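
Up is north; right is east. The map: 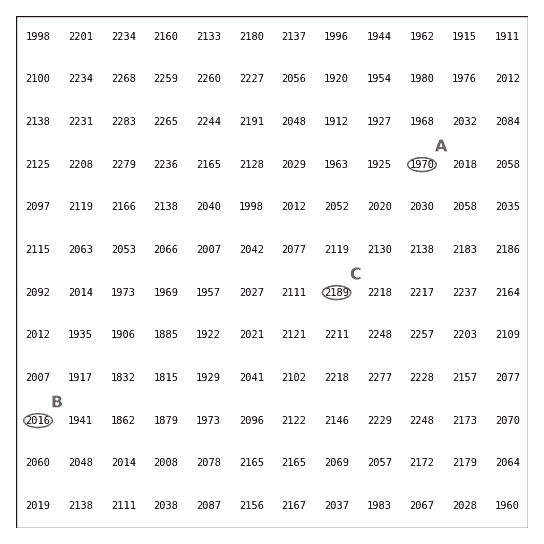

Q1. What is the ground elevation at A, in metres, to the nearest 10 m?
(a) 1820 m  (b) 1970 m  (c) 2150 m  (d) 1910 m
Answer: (b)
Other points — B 2020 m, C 2190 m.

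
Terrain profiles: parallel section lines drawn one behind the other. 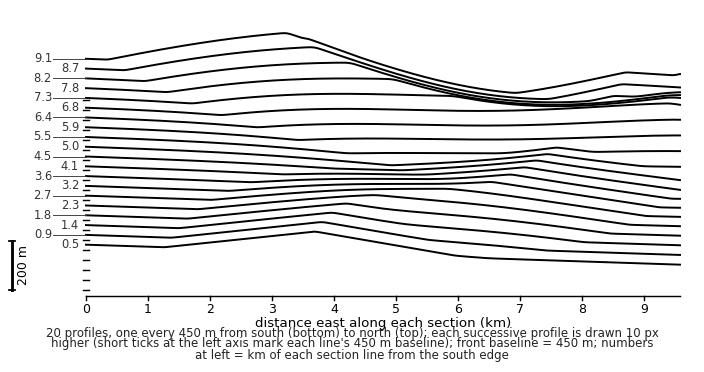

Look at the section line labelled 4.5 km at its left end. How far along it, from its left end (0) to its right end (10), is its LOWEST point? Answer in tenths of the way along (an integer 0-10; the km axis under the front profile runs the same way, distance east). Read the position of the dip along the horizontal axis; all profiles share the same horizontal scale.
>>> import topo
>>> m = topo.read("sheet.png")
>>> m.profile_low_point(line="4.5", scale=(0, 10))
10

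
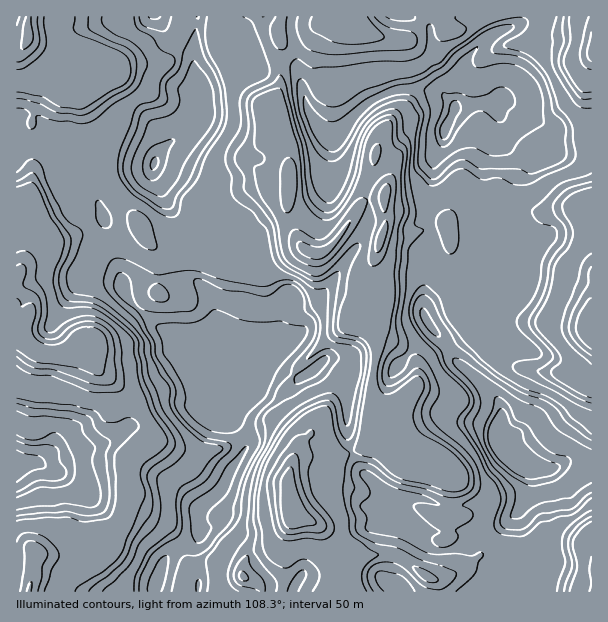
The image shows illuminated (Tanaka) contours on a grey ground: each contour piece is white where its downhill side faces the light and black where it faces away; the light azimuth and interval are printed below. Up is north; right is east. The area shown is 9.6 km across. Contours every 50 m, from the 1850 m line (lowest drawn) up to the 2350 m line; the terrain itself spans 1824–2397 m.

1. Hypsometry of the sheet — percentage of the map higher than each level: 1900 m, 96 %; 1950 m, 93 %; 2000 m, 74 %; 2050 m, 67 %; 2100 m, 56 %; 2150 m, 28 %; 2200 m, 21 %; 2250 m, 12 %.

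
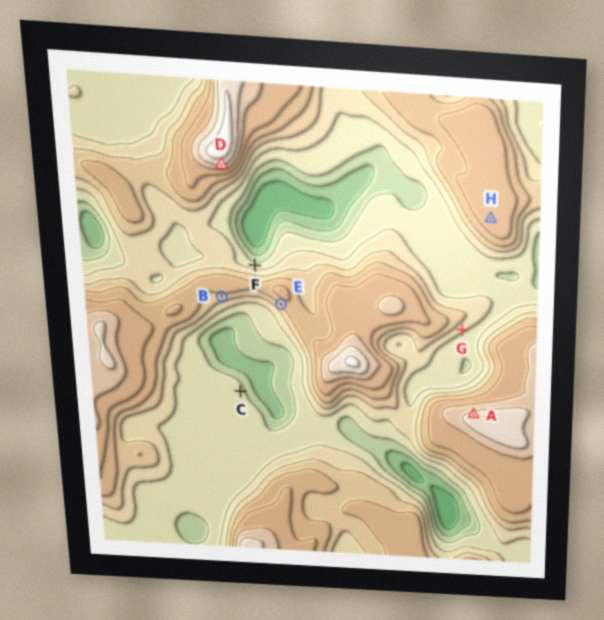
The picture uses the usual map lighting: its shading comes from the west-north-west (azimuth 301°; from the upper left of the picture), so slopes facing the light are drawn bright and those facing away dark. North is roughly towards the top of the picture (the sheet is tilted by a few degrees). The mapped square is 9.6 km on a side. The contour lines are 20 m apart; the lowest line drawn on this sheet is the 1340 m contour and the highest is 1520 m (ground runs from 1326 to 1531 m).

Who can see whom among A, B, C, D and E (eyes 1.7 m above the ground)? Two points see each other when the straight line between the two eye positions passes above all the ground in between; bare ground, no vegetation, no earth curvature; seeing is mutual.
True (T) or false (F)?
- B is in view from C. T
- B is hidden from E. F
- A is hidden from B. T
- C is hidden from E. F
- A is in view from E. F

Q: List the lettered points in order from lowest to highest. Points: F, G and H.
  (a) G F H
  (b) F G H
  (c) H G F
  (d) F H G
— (b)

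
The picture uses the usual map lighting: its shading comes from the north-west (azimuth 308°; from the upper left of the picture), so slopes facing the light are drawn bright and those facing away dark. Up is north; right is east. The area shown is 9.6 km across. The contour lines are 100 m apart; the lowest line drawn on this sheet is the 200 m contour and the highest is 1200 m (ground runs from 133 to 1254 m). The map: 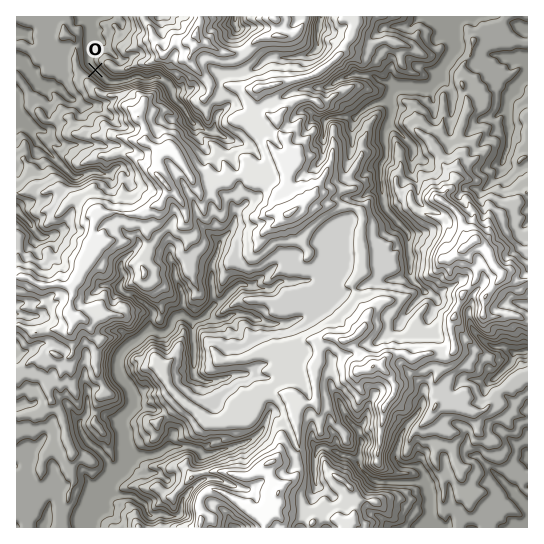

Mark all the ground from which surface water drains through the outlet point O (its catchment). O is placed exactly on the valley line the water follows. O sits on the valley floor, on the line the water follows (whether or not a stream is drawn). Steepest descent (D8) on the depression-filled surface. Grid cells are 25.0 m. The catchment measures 5.388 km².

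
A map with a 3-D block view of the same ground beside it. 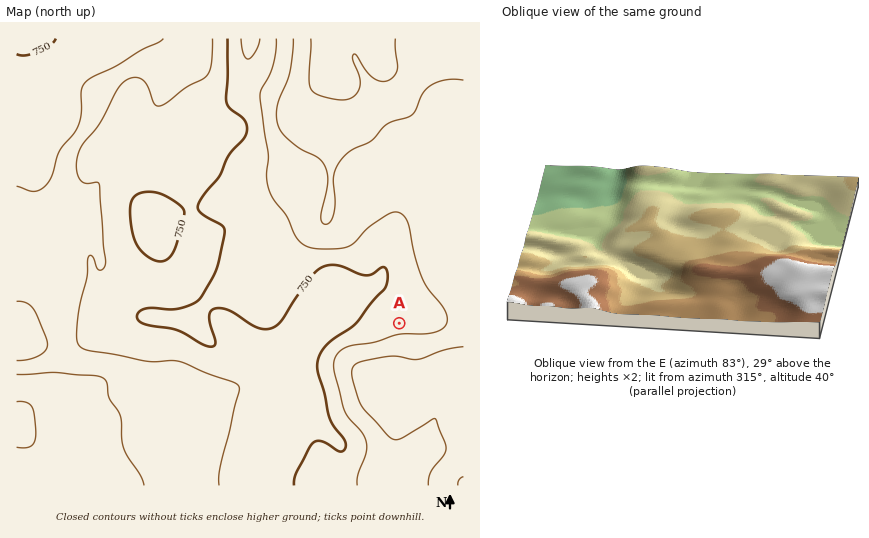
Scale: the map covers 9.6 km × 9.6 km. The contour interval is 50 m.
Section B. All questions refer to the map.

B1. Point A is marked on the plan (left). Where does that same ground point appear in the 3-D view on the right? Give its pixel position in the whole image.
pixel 626 294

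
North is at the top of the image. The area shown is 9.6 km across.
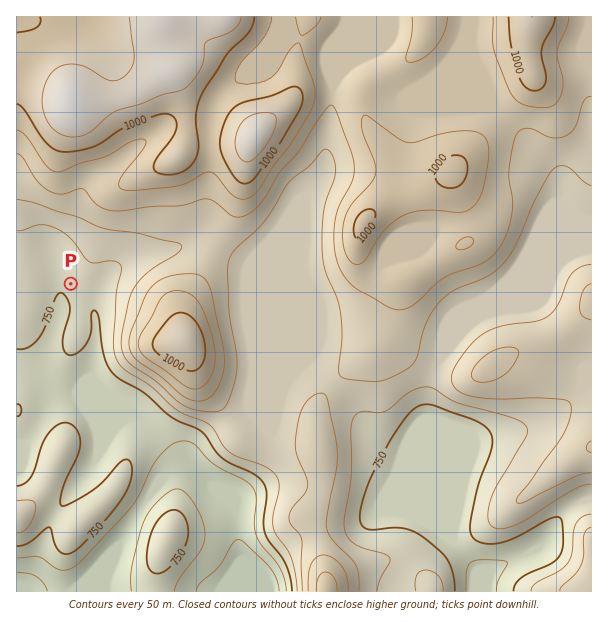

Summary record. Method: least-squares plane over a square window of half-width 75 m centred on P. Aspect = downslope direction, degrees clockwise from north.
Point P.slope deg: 4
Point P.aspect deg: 240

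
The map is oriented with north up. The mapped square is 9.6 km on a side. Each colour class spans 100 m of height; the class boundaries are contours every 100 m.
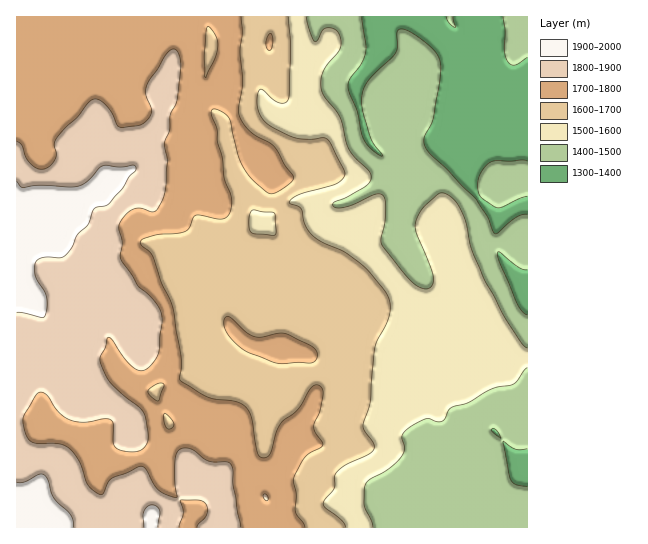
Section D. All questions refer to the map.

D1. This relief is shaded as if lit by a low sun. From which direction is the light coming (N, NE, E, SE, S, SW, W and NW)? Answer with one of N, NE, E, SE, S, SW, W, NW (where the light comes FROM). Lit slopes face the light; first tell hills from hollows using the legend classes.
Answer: S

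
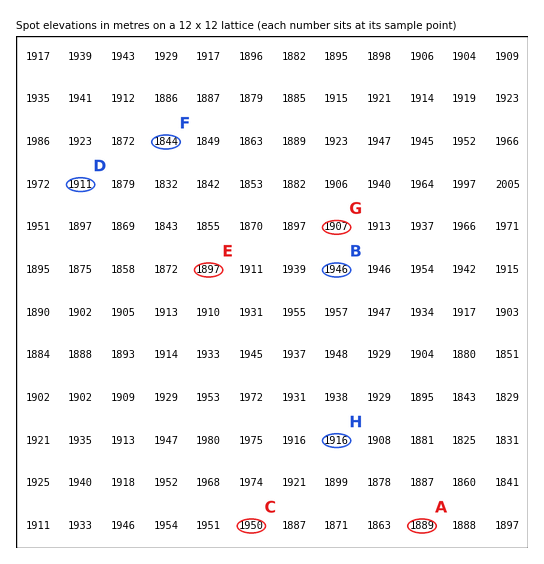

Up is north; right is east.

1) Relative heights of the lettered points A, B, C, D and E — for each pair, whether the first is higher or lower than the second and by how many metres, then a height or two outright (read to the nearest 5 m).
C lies higher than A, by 60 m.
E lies lower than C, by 55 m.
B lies higher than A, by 55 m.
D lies lower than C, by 40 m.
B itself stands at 1945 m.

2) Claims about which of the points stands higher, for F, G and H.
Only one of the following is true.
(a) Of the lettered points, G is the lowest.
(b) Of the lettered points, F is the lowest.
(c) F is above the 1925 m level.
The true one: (b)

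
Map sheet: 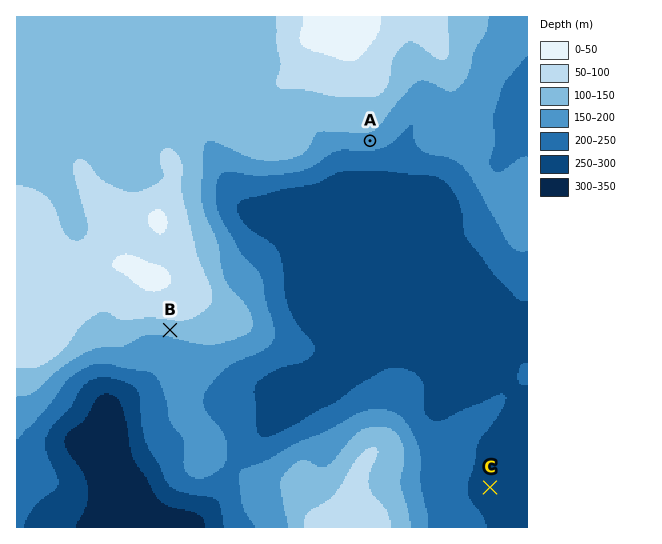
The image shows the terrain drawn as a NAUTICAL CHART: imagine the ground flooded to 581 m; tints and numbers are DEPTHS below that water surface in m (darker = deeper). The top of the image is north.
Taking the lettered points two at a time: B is higher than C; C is lower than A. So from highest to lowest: B A C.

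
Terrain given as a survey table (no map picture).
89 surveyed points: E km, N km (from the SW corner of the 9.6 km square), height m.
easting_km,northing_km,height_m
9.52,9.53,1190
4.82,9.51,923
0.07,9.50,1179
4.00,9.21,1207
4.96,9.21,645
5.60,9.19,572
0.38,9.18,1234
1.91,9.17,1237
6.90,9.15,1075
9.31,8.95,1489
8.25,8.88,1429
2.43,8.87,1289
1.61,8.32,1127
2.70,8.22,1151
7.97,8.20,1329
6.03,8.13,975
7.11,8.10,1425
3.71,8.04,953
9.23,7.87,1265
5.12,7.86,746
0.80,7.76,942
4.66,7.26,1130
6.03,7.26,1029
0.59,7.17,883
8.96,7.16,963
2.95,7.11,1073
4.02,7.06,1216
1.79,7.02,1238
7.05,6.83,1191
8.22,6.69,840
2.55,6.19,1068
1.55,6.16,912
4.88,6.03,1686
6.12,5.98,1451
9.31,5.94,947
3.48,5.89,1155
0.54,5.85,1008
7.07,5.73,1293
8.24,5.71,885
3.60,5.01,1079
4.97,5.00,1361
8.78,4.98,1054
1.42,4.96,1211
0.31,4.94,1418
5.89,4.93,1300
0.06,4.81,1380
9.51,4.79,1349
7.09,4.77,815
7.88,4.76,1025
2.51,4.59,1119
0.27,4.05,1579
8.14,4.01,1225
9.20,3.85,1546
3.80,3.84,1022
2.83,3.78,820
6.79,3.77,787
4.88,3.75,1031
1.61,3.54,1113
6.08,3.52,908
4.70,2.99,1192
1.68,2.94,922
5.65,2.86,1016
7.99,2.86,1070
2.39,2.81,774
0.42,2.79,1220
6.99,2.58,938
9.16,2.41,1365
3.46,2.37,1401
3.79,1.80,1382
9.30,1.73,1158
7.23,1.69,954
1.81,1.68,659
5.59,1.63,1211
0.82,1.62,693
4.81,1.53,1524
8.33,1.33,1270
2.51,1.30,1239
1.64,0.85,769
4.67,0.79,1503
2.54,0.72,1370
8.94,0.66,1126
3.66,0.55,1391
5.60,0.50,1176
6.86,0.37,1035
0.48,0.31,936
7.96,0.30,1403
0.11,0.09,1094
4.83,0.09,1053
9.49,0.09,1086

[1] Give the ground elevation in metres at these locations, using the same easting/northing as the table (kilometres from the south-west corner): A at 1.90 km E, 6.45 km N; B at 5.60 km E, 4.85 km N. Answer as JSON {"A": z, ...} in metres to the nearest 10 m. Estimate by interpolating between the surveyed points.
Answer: {"A": 1090, "B": 1330}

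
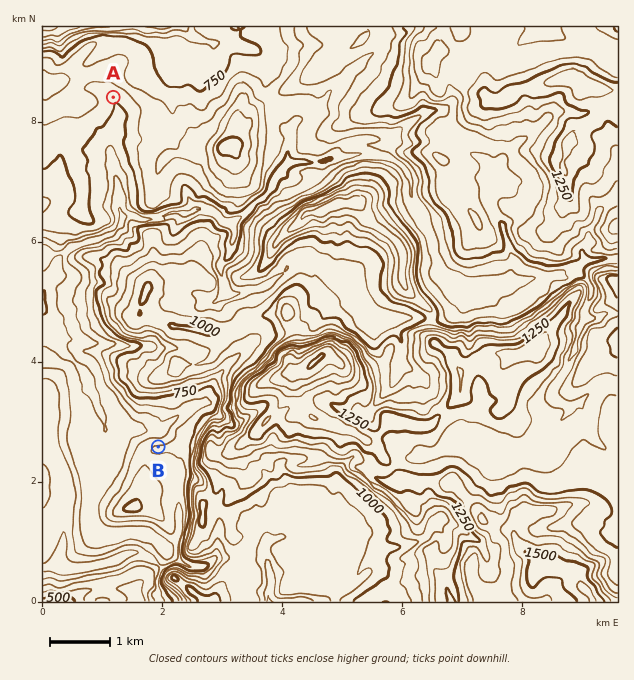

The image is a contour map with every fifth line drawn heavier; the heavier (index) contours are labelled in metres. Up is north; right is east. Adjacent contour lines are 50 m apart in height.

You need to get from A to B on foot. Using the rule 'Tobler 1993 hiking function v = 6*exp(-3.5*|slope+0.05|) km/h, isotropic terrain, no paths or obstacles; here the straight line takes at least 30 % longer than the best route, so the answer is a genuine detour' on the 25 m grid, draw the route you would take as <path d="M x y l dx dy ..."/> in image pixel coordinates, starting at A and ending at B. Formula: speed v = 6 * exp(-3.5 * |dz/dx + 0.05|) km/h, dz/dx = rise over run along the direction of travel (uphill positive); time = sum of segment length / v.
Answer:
<path d="M113 97l3 6 0 18-1 3 0 8-2 3 0 24 2 3 0 48 3 6 0 9-2 3-3 3-9 4-4 5-24 12-3 3-2 3 0 1 2 3 9 9 1 3 0 8-4 9 0 4-2 3 0 5 2 3 0 10 3 6 0 8 1 3 8 7 1 3-3 6 0 2 2 3 4 4 9 18 0 3 5 9 9 9 3 6 6 6 3 6 3 3 9 5 7 7 2 3 3 2-2 1 3 2 3 3 0 6"/>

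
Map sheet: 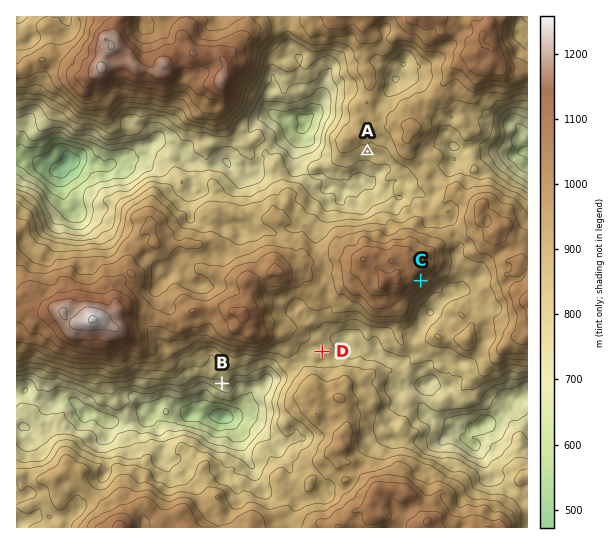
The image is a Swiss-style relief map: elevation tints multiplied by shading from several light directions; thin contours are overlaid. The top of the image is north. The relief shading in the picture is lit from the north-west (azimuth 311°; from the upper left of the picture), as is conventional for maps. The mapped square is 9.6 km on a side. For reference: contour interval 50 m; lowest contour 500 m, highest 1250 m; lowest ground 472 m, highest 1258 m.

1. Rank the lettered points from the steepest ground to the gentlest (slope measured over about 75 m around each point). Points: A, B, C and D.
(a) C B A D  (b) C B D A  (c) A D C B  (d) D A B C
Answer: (a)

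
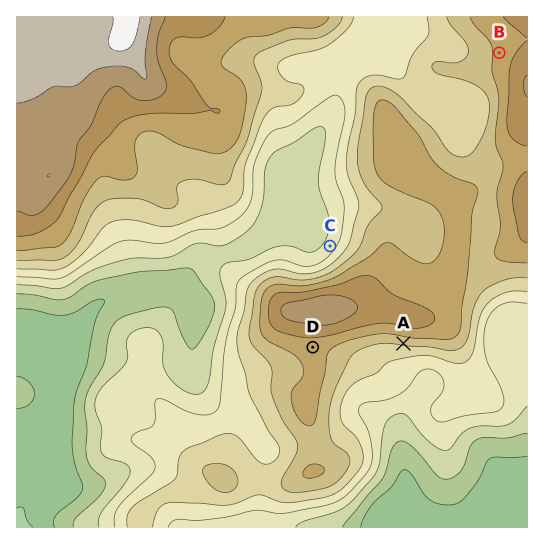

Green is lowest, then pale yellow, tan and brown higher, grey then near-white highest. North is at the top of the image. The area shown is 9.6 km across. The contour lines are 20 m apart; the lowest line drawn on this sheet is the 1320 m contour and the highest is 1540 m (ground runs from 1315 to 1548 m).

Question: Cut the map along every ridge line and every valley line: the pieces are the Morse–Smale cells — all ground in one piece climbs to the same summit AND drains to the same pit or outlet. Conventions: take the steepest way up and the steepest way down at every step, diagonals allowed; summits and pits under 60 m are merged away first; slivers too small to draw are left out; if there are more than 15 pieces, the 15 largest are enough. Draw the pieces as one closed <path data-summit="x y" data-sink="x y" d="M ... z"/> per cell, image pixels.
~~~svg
<path data-summit="323 309" data-sink="19 527" d="M527 16l-156 1-3 13-13 32-18 13-1 23-4 15-19 29-20 48-24 24-12 20-6 6-17 12-27 5-8 4-14 20-6 5 3 1 14 15 0 16-5 32-12 6-70-1-19-4-20 0-7 6-2 11 4-7 16-4 20 4 16 8 7 9 7 13 2 19-10 9-20 8-37 1-13-3-5 4-4 17 4 24-1 9-27 32-1 17 120 0 2-13 13-14 12-6 17-4 23-15 7-1 10 5 66 3 13-6 13-8-2-34-8-28 0-8 10-21 0-17-4-16 0-16 4-16 4-4 58-1 33 9 15 0 14-11 4-8 9-37 3-6 44-2 23-13 6-10z"/><path data-summit="129 17" data-sink="19 527" d="M370 16l-354 1 1 511 2-1 1-16 27-32 1-9-4-24 4-17 5-4 13 3 37-1 20-8 10-9-2-19-7-13-7-9-16-8-20-4-16 4-4 7 2-11 7-6 20 0 19 4 70 1 12-6 5-32 0-16-14-15-3-1 6-5 14-20 8-4 27-5 17-12 6-6 12-20 24-24 20-48 19-29 4-15 1-23 18-13 16-40z"/><path data-summit="323 309" data-sink="401 527" d="M527 231l-5 9-23 13-44 2-3 6-9 37-4 8-14 11-15 0-33-9-39 0-21 3-4 4-2 14 4 49-10 21 0 8 8 28 2 34-13 8-13 6-66-3-10-5-7 1-23 15-17 4-12 6-13 14-1 12 350 1 7-23 20-16 11-4z"/><path data-summit="129 17" data-sink="401 527" d="M527 485l-10 4-20 16-6 23 37-1z"/>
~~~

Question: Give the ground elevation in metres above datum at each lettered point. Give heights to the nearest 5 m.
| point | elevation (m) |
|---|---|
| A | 1445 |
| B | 1465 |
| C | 1390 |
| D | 1470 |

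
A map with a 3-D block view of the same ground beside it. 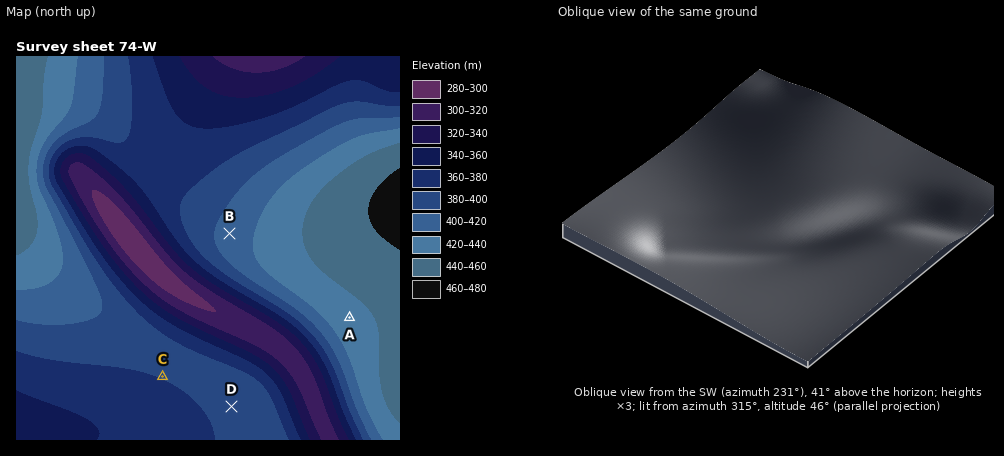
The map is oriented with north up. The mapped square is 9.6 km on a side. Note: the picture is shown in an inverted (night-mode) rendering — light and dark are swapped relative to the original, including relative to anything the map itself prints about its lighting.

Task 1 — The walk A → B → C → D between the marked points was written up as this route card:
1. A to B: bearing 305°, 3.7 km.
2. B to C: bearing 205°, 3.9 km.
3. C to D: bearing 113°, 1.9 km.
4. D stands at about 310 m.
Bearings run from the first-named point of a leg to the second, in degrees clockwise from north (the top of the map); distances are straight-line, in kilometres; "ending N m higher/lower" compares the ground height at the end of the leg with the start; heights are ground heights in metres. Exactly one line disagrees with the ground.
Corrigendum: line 4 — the height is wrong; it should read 390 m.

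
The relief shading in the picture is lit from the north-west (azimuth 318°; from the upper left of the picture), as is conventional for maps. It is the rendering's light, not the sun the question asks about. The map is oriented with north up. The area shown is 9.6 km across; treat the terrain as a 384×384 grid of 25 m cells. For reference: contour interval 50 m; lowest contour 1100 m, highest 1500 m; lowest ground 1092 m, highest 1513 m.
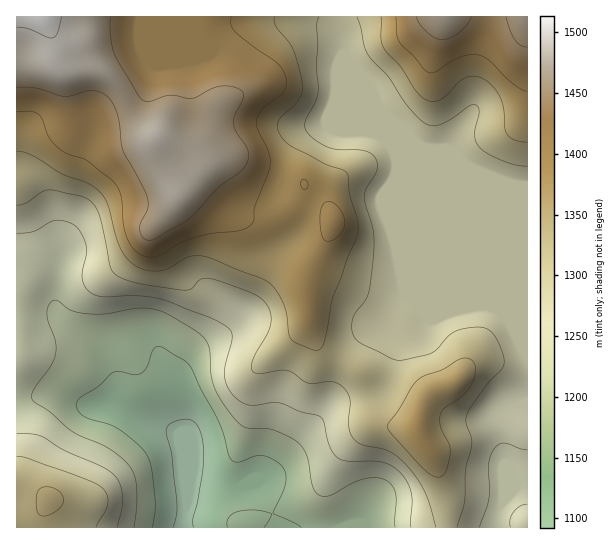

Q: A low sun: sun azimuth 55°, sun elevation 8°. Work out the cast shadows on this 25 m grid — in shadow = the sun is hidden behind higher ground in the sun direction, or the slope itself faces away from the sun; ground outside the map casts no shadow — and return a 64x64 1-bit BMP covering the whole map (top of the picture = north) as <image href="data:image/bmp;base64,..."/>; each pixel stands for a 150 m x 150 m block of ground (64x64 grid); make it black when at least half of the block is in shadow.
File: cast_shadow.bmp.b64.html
<image width="64" height="64" href="data:image/bmp;base64,Qk0+AgAAAAAAAD4AAAAoAAAAQAAAAEAAAAABAAEAAAAAAAACAAATCwAAEwsAAAIAAAAAAAAA////AAAAAAAAAAAAAACAAAAAAAAABwAAAAAAAAAfwAAAAAAAAB/gAAAAAAAAP/AAAAAAAAA/8AAAAAAAAB/wAAAAAAAAH+AAAAAAAAAP4AAAAAAAAAfAAAAAAAAAA8AAAAADwAAAAAAAAAfgAAAAAAAAD/AAAAAAAAAH8AAAAAAAAAfwAAAAAAAAB/AAAAAAAAAD4AAAAAAAAAPgAAAAAAAAAcAAAAAAAAABgAAAAAAAAAAAAAAAAAAAAAAAAAAAAAAAAAAAAAAAAAAAAAAAAAAA/gGAAAAAAAH+A+AAAAAAA/wH4AAAAAAD+AfAAAAAAAPgH4AAAAABgIA4AAAAAAP+ACAAAAAAA/8AAAAAAAAB/4AAAAAAAAH/AAAAAAAAAf8AAAAAAAAB/gAAAAAAAAH+AAAAAAAAAfwAAAAAAAAB+AAAAAAAAAP4AAAAAAAAAfgAAAAAAAAB8AAAAAAAAADgAAAAAAAAAAAAAAAAAAAIAAAAAAAAAAAAAAAAAAAAAAAAAAAAAAAAAAAAAAAAAAAAAAAAAAAAAAAAAAAAAAAAAAAAAAAAAAAAAAAAAOAQAAAAAAAB4DwAAAAAAAPgfAAAAAAAB+A4AAAAAAAPwDgAAAAAAB/AEAAAAAAAH4AAAAAAAAAfgAAAAAAAAA8AAAAAAAAADgAAAAAAAAAGAAAAAAAAAAcAAA=="/>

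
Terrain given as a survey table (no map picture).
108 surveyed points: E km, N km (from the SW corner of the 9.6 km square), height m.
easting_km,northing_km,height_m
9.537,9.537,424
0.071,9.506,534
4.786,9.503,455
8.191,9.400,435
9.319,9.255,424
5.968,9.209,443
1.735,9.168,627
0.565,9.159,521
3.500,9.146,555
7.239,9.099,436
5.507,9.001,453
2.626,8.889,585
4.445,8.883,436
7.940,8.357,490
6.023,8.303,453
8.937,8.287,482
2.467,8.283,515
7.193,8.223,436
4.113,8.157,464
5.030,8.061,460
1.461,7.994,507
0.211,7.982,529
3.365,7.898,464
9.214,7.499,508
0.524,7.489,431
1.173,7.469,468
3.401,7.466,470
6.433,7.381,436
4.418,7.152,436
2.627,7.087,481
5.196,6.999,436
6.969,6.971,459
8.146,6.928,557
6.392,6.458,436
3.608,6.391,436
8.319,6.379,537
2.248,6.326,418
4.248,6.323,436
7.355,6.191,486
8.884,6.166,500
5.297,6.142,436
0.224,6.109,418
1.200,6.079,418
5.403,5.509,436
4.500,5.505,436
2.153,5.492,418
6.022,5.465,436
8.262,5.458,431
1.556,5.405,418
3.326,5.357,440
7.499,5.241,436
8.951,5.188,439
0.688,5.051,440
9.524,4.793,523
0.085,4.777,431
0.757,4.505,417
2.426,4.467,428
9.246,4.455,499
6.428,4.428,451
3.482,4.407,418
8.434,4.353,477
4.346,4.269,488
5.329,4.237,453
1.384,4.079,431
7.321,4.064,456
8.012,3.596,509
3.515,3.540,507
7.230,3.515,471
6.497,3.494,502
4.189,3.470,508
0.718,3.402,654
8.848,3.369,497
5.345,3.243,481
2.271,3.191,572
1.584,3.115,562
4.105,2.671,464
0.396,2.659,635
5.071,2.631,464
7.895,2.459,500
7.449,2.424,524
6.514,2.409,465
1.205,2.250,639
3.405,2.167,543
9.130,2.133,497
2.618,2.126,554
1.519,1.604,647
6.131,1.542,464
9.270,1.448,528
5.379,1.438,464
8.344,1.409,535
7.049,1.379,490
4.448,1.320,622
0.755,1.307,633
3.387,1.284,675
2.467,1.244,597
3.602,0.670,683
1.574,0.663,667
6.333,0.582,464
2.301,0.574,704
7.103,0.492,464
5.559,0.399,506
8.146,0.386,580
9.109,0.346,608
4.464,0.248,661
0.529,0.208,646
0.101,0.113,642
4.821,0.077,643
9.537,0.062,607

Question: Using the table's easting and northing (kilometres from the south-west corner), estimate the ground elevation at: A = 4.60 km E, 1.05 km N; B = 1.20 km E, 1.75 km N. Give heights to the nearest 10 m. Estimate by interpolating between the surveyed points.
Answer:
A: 590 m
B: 640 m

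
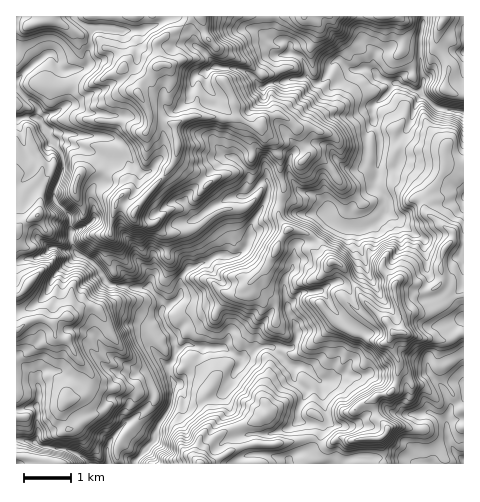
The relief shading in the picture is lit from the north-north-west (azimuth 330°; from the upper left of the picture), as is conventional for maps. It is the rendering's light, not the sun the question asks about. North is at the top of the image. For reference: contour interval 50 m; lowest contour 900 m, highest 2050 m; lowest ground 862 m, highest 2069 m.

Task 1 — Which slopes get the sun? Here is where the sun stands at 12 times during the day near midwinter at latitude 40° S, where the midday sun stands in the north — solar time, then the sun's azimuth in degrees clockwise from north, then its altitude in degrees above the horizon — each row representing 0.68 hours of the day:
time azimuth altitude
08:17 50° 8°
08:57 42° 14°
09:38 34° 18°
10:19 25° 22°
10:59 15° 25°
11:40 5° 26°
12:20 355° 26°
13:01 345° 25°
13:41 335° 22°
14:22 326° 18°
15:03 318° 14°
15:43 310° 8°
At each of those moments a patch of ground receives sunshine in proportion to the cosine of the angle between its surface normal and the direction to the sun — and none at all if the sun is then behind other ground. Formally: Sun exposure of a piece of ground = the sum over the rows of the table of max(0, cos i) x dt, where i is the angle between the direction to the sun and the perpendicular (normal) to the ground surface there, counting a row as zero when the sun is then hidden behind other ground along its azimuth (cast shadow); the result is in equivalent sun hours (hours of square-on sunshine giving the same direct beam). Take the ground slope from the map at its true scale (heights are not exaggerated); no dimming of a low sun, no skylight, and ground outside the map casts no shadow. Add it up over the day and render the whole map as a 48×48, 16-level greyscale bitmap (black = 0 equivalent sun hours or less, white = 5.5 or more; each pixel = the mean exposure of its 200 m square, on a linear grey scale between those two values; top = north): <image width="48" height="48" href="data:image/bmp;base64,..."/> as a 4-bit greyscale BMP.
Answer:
<image width="48" height="48" href="data:image/bmp;base64,Qk32BAAAAAAAAHYAAAAoAAAAMAAAADAAAAABAAQAAAAAAIAEAAATCwAAEwsAABAAAAAAAAAAAAAAABEREQAiIiIAMzMzAERERABVVVUAZmZmAHd3dwCIiIgAmZmZAKqqqgC7u7sAzMzMAN3d3QDu7u4A////ADes61ACFSfIhW3KI4qFRHdTMQATZVVFdv+1EAAzIjN8mf66tyAAAUZSAAABMjNGcVERAAExJTFGjuqmi83uuXWJR2RBEAAVQwEUZDIQFUQzj86tlUMji8yr3e/YITRWQxIjN4UQIUMji878/qYyNXVXMSVt67umWLpFQ0Z0IAMhWazvzLmXRWeXZjOIMSRCRCJHdTRIcyEzSIat2ZqbpXyq39YgAAEER3ZXiZdUEjVoWXd2nNrc3JmJu9/HMiFIR3dHipdWqqmJZniWeszKm3eIiZrMpFeVd2VXh1SMuomYUViYaLzJmJhDRlVmY4hCNFMzMya2REeoWGiZhpu6llNDM0IiRnQlQlISIltlIWqTOZmqt1eaZBASIQARNiACNBMxEqdTFrpUZYVUQzRSE2MBAAARIAAAARJWaWVTaqdYZBIQFEIQAnlAABWZEDZ3c2IkZUQ0m4Z4M2QgASEiRERSJmMku7qIispqg0Q2lVZ3NUNCAAEWdCMkhSM5qFIjV2i6rKZphVRUZlRVAAAkUyI5U1OdeZh0IgJpmqv+uHZiJVRDERJUQljHSGrIWJh3Y4E2mazNyVQgIiEkl1ZVUhI2up6lZ2ZVeKg0m5hSAAABIhJbVoZFRXQQNNt3pGi4eM6SasYQEAAAAVrYvMpkJpuBBcpH7Zp2ia38NXMAAAAAEwJa3tyURGiGfMmZzbmYiRA3cxAAAAAAMQATRZqWMzW//sjcn+unRVlQEQAAAAAAAAERJEeqc1mv/s3v/uqrZVUSMTZVMAABQyESMzSKcBfv7LzM7aQ2mIEZUAKZMAMyaIYhARI1nv/bhmaJmWRG27lVMSIVMUVnISRiAAJVrKmGVEVnY1ONzJvJQAUkZrQkdiAmeHJIciMzIzNWUhm6mYikEjUntqoiESERNng2VYQhAUqWSImHd4iTOGRqzqySEAQhACREVQAAA3iFasuHdXh1KINFeqvYIhOmERERUgERa6dniKunVYiIJrh3mpRaU0eLuDABIQITt2Z2eZmXZomLdbyXZlMmg2eIhjEAJHMoMld3Z4dneZeceMhmZUQiVWVDETMBQmmDE1d4d3d3epiGV3iHYxEzWIcgABESYzYgSIh3iamJiaiUIyAAAldUWEAAABFIc0NYu4iVaJit66xSIyIjR6llhgAAElmHJrzv7KiJuKnv/gAkmruGRER4vcq7p676rc7JZYl5qYu3RHYSFXd0IROHNqqYZ5v+68vuuGV7iYwwAHElQkRoYzd1VHiWWrys/q293JU1rLYRNVVnd3YSislkVXh0aqcpreqnmYiodAOZmVuZmqzYNapTNVZ764JDADNHaJlhAlJJdya5hVasuKqFVBACIAbcl2NUZDQjMkMViWM3VTQ0nJnN65YgFaqYqkIhEjI1UkM1q0IQEjNmnLqJi6UVial0MiQAAjMkZlNWZBAAACSN3LzIVTNs7rdlMBEBAREABERlZ0EABJl3VFa+yEN4d4UyAAAREwAAACSDVot1fIERERImu2NmQxIhIzRhMRERE2SHNA=="/>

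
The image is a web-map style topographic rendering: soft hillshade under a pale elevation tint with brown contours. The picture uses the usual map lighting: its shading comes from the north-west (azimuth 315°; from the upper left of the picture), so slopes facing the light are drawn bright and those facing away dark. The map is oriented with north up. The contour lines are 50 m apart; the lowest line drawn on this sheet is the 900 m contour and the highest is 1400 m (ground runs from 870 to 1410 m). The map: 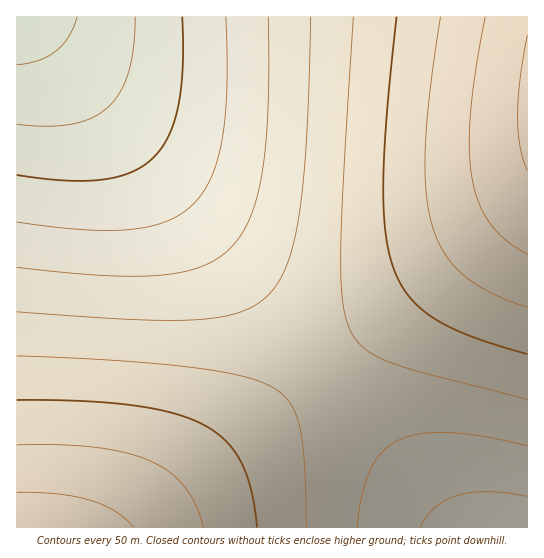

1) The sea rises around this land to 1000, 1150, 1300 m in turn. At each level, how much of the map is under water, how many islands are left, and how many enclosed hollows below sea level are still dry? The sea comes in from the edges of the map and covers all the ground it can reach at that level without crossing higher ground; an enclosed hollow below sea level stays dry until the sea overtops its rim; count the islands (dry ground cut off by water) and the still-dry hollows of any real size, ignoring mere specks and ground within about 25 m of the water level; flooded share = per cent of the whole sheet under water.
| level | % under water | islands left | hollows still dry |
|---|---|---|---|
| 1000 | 10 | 0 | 0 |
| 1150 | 38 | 0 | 0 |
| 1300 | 85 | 0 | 0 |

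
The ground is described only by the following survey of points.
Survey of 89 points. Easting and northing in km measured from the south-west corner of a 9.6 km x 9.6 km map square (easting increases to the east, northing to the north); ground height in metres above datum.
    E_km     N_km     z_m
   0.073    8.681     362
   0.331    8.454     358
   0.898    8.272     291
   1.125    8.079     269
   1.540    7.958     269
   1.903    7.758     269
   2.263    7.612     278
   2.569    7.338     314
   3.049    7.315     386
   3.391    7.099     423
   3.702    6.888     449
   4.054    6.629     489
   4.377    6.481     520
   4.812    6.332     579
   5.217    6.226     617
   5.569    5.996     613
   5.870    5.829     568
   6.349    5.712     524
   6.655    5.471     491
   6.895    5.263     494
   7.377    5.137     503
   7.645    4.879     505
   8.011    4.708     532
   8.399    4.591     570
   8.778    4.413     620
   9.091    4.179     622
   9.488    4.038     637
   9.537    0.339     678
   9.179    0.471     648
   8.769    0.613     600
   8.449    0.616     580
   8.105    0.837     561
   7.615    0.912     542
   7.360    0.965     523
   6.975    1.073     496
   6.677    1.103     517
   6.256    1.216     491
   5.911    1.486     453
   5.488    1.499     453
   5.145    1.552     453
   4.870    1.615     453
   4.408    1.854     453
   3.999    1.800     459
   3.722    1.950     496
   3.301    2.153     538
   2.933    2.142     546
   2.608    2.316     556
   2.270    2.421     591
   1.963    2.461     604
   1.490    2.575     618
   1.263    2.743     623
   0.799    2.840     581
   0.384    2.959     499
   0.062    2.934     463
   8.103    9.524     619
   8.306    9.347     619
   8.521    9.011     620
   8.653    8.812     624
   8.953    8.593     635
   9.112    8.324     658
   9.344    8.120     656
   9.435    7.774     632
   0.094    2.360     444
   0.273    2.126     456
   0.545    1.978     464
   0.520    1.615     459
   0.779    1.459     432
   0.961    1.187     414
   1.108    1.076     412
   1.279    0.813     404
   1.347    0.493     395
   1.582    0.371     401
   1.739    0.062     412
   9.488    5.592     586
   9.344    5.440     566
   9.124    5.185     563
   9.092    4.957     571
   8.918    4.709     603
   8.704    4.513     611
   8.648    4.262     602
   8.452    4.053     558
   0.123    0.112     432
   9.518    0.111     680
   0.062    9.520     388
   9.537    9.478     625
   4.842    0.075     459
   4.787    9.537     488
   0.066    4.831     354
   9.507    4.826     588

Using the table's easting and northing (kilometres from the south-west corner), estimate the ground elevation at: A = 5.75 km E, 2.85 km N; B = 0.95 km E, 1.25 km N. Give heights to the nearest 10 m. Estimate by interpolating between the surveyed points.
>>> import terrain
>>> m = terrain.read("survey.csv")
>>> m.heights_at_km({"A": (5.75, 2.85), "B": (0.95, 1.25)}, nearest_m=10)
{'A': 450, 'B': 420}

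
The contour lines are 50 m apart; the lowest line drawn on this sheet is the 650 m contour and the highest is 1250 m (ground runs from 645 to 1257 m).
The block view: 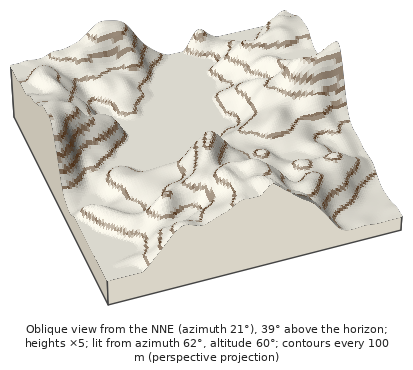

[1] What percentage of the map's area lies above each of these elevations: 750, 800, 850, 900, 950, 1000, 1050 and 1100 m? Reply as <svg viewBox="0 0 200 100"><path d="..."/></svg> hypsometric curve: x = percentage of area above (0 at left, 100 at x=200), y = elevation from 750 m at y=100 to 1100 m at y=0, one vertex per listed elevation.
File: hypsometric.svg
<svg viewBox="0 0 200 100"><path d="M189 100l-53-14-25-15-29-14-22-14-20-14-18-15-10-14"/></svg>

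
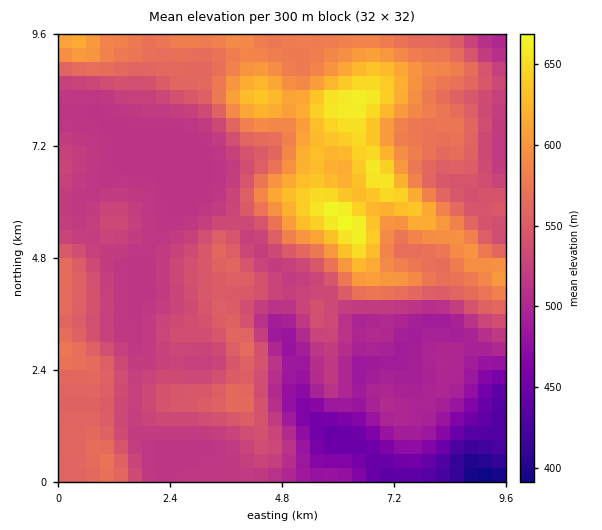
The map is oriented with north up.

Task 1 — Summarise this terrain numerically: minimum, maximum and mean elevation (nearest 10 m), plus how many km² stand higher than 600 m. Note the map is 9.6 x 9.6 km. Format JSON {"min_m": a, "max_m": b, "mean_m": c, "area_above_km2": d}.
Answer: {"min_m": 390, "max_m": 670, "mean_m": 540, "area_above_km2": 12.4}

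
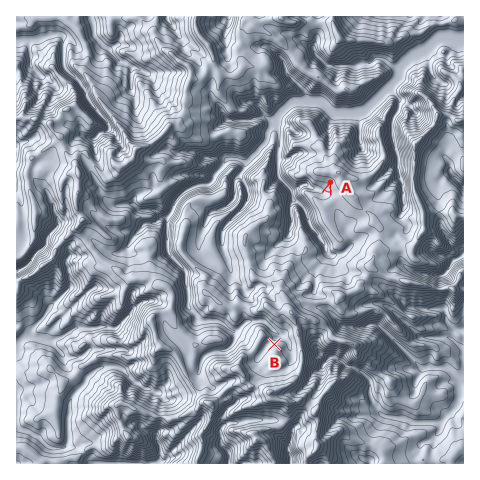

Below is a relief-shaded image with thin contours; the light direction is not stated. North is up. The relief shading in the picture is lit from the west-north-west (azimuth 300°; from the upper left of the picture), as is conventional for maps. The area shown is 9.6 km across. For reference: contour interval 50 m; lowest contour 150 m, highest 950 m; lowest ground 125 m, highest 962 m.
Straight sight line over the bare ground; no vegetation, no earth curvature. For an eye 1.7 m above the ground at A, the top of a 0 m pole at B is out of sight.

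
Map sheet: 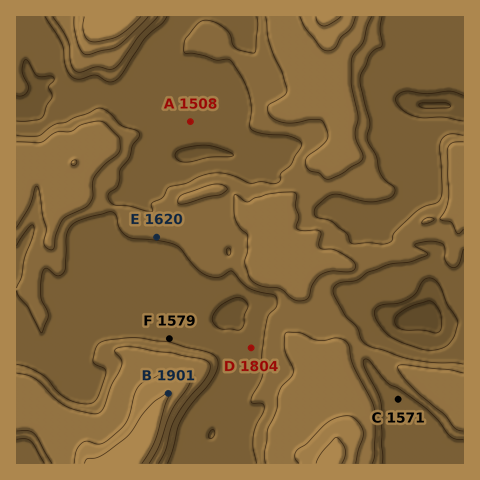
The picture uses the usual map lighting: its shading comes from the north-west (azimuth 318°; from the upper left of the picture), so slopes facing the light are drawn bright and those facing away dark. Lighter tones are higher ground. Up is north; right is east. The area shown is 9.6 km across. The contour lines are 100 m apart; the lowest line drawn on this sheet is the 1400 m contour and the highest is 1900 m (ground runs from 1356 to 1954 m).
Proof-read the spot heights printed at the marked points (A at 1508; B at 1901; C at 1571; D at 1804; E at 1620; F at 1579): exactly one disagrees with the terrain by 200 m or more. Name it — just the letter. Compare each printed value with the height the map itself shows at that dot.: D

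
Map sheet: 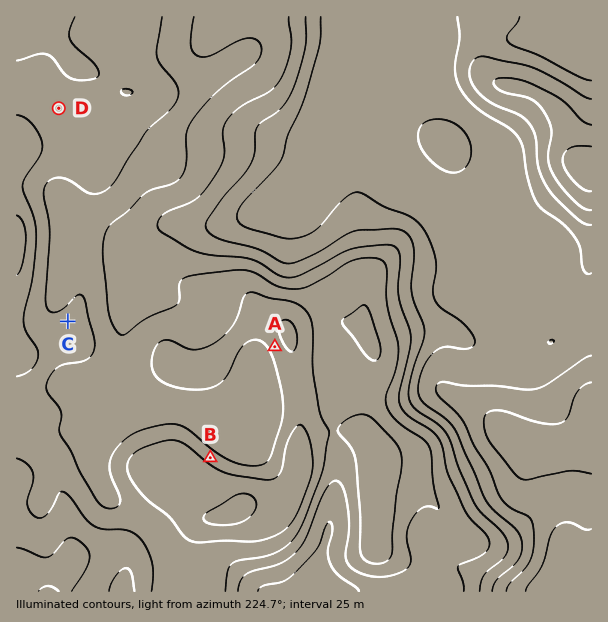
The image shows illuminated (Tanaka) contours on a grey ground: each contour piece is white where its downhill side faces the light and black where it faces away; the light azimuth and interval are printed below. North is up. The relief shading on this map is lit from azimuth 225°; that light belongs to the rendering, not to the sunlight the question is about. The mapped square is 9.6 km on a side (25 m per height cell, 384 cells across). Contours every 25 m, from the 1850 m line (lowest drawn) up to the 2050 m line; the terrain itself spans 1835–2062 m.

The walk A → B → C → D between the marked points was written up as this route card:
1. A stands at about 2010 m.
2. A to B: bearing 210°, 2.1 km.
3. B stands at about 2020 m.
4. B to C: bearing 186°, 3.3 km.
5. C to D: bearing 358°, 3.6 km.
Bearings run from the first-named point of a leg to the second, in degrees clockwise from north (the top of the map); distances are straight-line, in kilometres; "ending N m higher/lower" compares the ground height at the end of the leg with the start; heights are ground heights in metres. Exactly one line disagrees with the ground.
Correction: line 4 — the bearing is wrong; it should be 314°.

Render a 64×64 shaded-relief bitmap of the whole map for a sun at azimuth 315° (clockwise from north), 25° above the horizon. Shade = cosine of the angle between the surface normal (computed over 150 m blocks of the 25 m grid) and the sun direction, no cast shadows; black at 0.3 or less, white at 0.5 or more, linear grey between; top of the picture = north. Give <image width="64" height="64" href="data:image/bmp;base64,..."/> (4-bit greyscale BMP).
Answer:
<image width="64" height="64" href="data:image/bmp;base64,Qk12CAAAAAAAAHYAAAAoAAAAQAAAAEAAAAABAAQAAAAAAAAIAAATCwAAEwsAABAAAAAAAAAAAAAAABEREQAiIiIAMzMzAERERABVVVUAZmZmAHd3dwCIiIgAmZmZAKqqqgC7u7sAzMzMAN3d3QDu7u4A////AIiJmHZniZqXZ5q5dCNGd3iZmYd2ZWeJmZdTERI1eaqqeImYdlZ5mpdniql0MjRWZ5mZh2VEVniZl1MhASRomqqIiamGVniZmHeJqYZCIjM1eaqYZUNFeJmYZCEAAleaqpmqupdmeJmYeIiIhlQyERJYrMuXVEV4iIdkMhEBR5qqurvLqYd4iZiIh3ZmZUMhATe97bllVniIh2VEMyI2iZm7vMyqmZmZmJmXZVVVVUIAFa3/2nVWeIiId2ZlQ0aJmau83Kqru6qZmZhlVFVmUxAEnP/rdUVoiIiIiIdlRXiZqrzMqazMupmaqph2VWZlIAJ77+uFRGiZiJmZmYZVeImZq8upm83LmZq7uqmGZ3YwAGre64ZFaJiHiZqqqHZ4iJmaupiKvMqZmqvMy6h4iFEASd7bhlVomHZ3iau6mIiJiJqqmIm7upmaq7zMypmqcwA4zduXZmeIdmZ4mrupmZmImamIiau6mZqqq8zcu8ylACe9y5d2Z3d2ZmeJvLuqqoiZmYiau7qZmZmqvN7d3bcgJqzLmHdmZmZmZ4m8y7uqmZmYiJvMupmZmZq83u7+yDE2q7qYh3ZVVmd3iavMu7upqph4rO7bqqmZmrvM3//ZU0eaqpiIdlRWZ4iZqqu7qqqqmIit/+3Luqmqqqq9/+pkV5qpmIiHVEVniZmZmaqqqpqYiKz//93MuqqqmZv/6mVompmZmZh1RWeJmZmZmYiZmYh4ms///u26mZmZmu/7dnmqqZmauodlZ3iZmIiIiJmIh3eZrO/+7bqZmZmaz+uHmrupmaq7qYdneIiIh3d4mYiHd5mZvN3cupmZmZm+6nebzLqIibu6mHd3iId3d3iZmYiImZmaq7qZmZmZmb3adorMuXZnmqqYd3d3d3d3eImZmYmZmZmZmHdniZmZvcpmiaqpZDRomYh2Znd3dmZ3d3eIiZmZmZmHdlVXmZq8yWaJmZhjACV4h3Zmd3dmVWZlVWZ3iZmqqYiIdUR5mry5ZomZmGMAA2iHd3d3d2ZVVVVEVVVnmau6mZmYZFiavKhmiZmYYwACV4h3d4h3ZlRFdlVVVVV5q8y6q7uGVpq7l1aJmZh0EAFXiIeIiIh2VVWId3dmVXm8zLqrzLhleruGVomZmHUwAUeIiImZmYdlVZmJmIdmebzMy6vNyoZ5uoZWiZmZdkMSR4iImaqqmYdmiZqqmHeJvNzLq8zcqHm7hlaJmZh2ZURniZmaq7u6mIh4mruod4q83cuqvMzKmruXZ4mqmHZmZniZmZqru7upmGaKu6h2ebzdy6qrvMu7zKiJmqqYZmZniZmZmaqru6qZVWmrqHZ5vN3Lqqq7y7vNyqqqu6hlVneJqZmZmZqqqplEV6updmirzMuqqqu7u83cu7u7p1RVZ4mZmZmZmZmZmDNHmql2Z5q8u6qqu7u7zu7ty7uXUzRWeImZmZmZmZqYM0aaqXZnmau7u7zMzLu9///cy6hTNFZ3iJmZmZmZqqkyNompdmeZq7u8zd3ty73////tyWQzVniImZmZmZmqqjI2iZl2Z5mru7zN7u7LvN/////slkNGeImZmZmZmau6MjWJmHZnmau7u8ze7tu7zv/////ZZFZ4mZmZmZmZq7oyJYmYdmaJqqqqu83dzLvN7////+yWZ4iZmZmZmZmqqkM1iZh2Zniaqpmqq8zLu7zd7u7u7bl3iZmZmZmZiZqYVEaJmHZmZ3iZiIiJqru7u83d3MzdypiZmZmZmpmImYd1VomYdmZmZnd2ZmeJmqqqvN3cu7zLqZmZmZmaqYiJh3ZniZh2ZWVVZlVURWeJmZmrzcy6u7upmZmZmaqqmZmHd2eZmYdmZmZVVURERWiZmZq8y6qqqqmZmZmZmrqpmYh2Z4mZh2ZmZmZVVEM0VomZmau7qZmZmZmImZmau7qpiGVWiJmHZmZ3ZmZVRDNFaJmZq7qYiZmZmHd4mavMu6qYREZ4iYh2Z3d2ZmZlREVWiZmaupiImZmHZmeZq83MuplERXiJmHZnd3dmd3ZVVVZ5mZq6mIiJmZdlVomr3u3LumVWeJmYd3eId3d3d2ZmZniZmaupmZmamGVWiave/u3Md2eJmZmHd4iHd3iHd2ZmeJmZmqqZmruphmeJm87/7d2YiJmaqZh3iHdnd3d3dmZnmZmZmZmrzMuYeImavN3czKmJmZmZmHd3dmZnd3ZmZVaZmZmZmavN3KmYiImrzLq7qpmZmZmYdmZlVVZmZmZURYmZmZmZms3cupiHeJq7qaqqmZmZmZh2ZlVVVVVVVVQ0eZmZmZmZq7uqmHdniaqpmqqZmYiZmYd2ZmZmVVVVRDNYmZmZmZmZmaqYd2d5qqqqqZmYiImZmYd3d3dmZVVDM0iZmZmZmZmZqqmYiImqqruZmZmIiZqqmYiIiHdmZVQiR5mZmZmZmZq8y7qqqru7u4iJmZmZmqqpmZmZmHdmVDI2mZmZmZmZms3dzMzMu7u7d4mZmZmZqpmJmaqpiHdkMiWJmZmZmZma3u3d3dy7u6p3iZmZmZmZmIiJqqqZh2VCJHmpmZmZmZre7czMzLuqqoiJmZmZmZmHd3iau6qYdlM0eaqZmZmZms3bqqu7qqmZiImZmZmZmYdmeJqruqmHZDR5mpmZmZmavLqYiJmZmZmIiJmIiJmZh2Z3iZqqqYdlRXiZmZmZmZq7uYd3d4mZmYiImIiIiZmHZneJmaqph2VFeZmZmZmZmru5h2ZniZmZ"/>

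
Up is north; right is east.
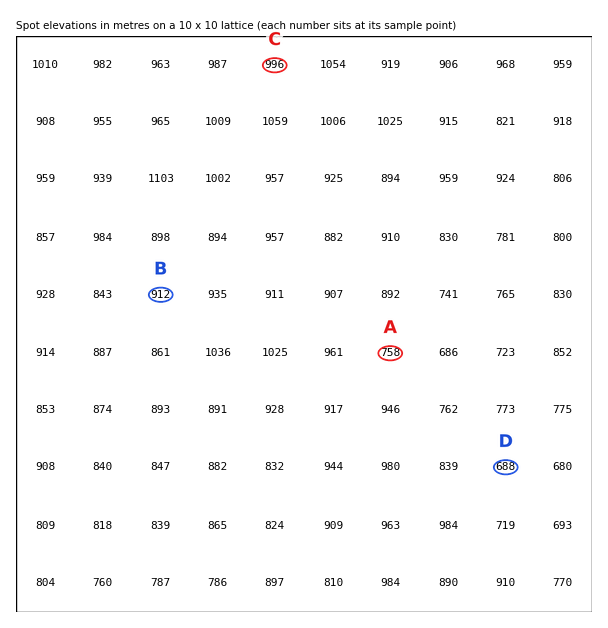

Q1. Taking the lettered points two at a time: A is lower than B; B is higher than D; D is lower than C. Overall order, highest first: C B A D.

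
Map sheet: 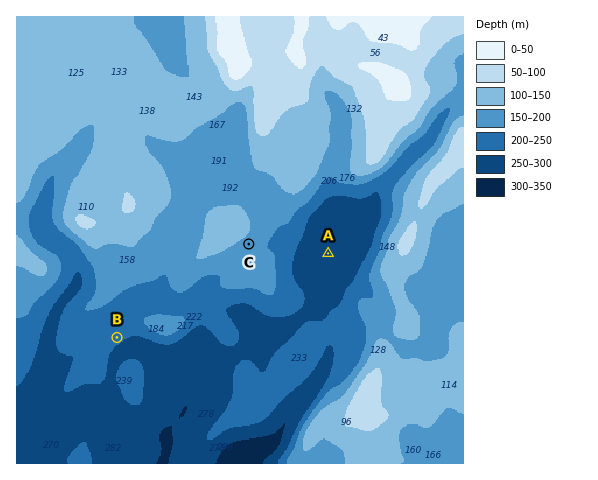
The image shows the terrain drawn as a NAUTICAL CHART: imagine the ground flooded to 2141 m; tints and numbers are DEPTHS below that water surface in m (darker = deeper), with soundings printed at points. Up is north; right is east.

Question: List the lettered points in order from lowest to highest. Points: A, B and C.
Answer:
A B C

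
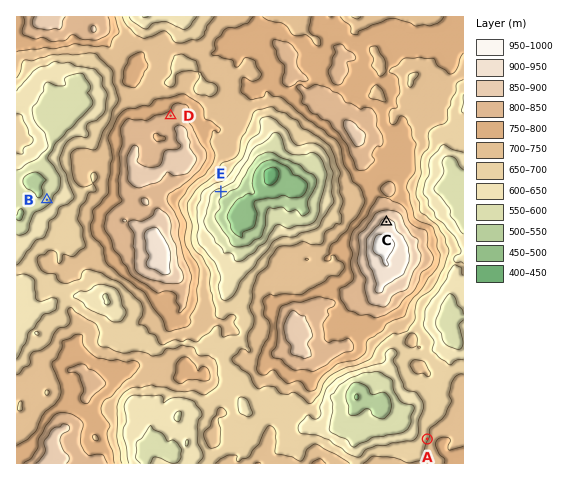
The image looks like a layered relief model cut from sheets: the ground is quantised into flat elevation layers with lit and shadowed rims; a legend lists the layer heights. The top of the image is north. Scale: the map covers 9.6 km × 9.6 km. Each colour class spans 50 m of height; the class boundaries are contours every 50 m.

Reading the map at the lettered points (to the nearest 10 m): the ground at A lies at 690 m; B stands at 580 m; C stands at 910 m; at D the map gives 810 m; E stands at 580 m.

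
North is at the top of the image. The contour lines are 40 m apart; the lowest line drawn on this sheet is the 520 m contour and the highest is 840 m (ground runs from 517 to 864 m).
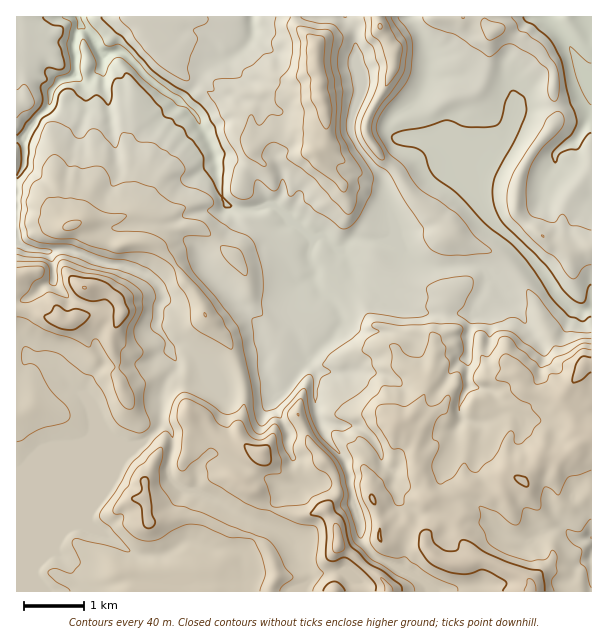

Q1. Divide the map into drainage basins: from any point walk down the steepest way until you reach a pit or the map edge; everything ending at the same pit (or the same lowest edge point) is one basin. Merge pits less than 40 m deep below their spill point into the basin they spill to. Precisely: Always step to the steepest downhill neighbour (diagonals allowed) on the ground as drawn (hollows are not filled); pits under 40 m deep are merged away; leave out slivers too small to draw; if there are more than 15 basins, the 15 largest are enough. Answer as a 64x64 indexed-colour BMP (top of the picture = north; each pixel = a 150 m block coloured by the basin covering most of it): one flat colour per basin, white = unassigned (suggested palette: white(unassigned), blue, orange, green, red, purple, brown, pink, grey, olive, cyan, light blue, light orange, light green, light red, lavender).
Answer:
<image width="64" height="64" href="data:image/bmp;base64,Qk12CAAAAAAAAHYAAAAoAAAAQAAAAEAAAAABAAQAAAAAAAAIAAATCwAAEwsAABAAAAAAAAAA////ALR3HwAOf/8ALKAsACgn1gC9Z5QAS1aMAMJ34wB/f38AIr28AM++FwDox64AeLv/AIrfmACWmP8A1bDFABERERERERERERERERERERERERERERERERERERETMzMzERERERERERERERERERERERERERERERERERERERMzMzMRERERERERERERERERERERERERERERERERERETMzMzMxEREREREREREREREREREREREREREREREzMxMzMzMzMzEREREREREREREREREREREREREREREREzMzMzMzMzMzMRERERERERERERERERERERERERERERETMzMzMzMzMzMxERERERERERERERERERERERERERERERMzMzMzMzMzMzERERERERERERERERERERERERERERERETMzMzMzMzMzMRERERERERERERERERERERERERERERERMzMzMzMzMzMxEREREREREREREREREREREREREREREREzMzMzMzMzMzERERERERERERERERERERERERERERERERMzMzMzMzMzMRERERERERERERERERERERERERERERERERMREzMzMzMxERERERERERERERERERERERERERERERERERETMzMzMzERERERERERERERERERERERERERERERERERERERMzMzMRERERERERERERERERERERERERERERERERERERETMzMxEREREREREREREREREREREREREREREREREREREREREzERERERERERERERERERERERERERERERERERERERERERMREREREREREREREREREREREREREREREREREREREREREREREREREREREREREREREREREREREREREREREREREREREREREREREREREREREREREREREREREREREREREREREREREREREREREREREREREREREREREREREREREREREREREREREREREREREREREREREREREREREREREREREREREREREREREREREREREREREREREREREREREREREREREREREREREREREREREREREREREREREREREREREREREREREREREREREREREREREREREREREREREREREREREREREREREREREREREREREREREREREREREREREREREREREREREREREiIREREREREREREREREREREREREREREREREREREREREiIhERERERERERERERERERERERERERERERERERERERESIiERERERERERERERERERERERERERERERERERERERESIiIRERERERERERERERERERERERERERERERERERERERIiIhERERERERERERERERERERERERERERERERERERERIiIiEREREREREREREREREREREREREREREREREREREREiIiIREREREREREREREREREREREREREREREREREREREiIiIhERERERERERERERERERERERERERERERERERERESIiIiERERERERERERERERERERERERERERERERERERESIiIiIRERERERERERERERERERERERERERERERERERESIiIiIhERERERERERERERERERERERERERERERERERERIiIiIiERERERERERERERERERERERERERERERERERESIiIiIiIREREREREREREREREREREREREREREREREREiIiIiIkRBERERERERERERERERERERERERERERERERIiIiIiJEREERERERERERERERERERERERERERERERERIiIiIiREREQRERERERERERERERERERERERERERERERIiIiIiRERERBERERERERERERERERERERERERERERERIiIiIiJEREREERERERERERERERERERERERERERERERIiIiIiIkREREQRERERERERERERERERERERERERERERIiIiIiIiRERERBERERERERERERERERERERERERERERIiIiIiIiJEREREEREREREREREREREREREREREREREREiIiIiIiIkREREQREREREREREREREREREREREREREREiIiIiIiIiJERERBEREREREREREREREREREREREREREiIiIiIiIiIkREREEREREREREREREREREREREREREREiIiIiIiIiIiJEREQREREREREREREREREREREREREREiIiIiIiIiIiIiRERBERERERERERERERERERERERERESIiIiIiIiIiIiIkREERERERERERERERERERERERERERIiIiIiIiIiIiIiREQRERERERERERERERERERERERERESIiIiIiIiIiIiJERBERERERERERERERERERERERERERIiIiIiIiIiIiIkREERERERERERERERERERERERERERESIiIiIiIiIiIiREQRERERERERERERERERERERERERERIiIiIiIiIiIiJERBERERERERERERERERERERERERERESIiIiIiIiIiIkREERERERERERERERERERERERERERERIiIiIiIiIiIkREQREREREREREREREREREREREREREREiIiIiIiIiIiRERBERERERERERERERERERERERERERESIiIiIiIiIiREREERERERERERERERERERERERERERESIiIiIiIiIkREREQRERERERERERERERERERERERERERIiIiIiIiRERERERBERERERERERERERERERERERERERIiIiIiIiRERERERE"/>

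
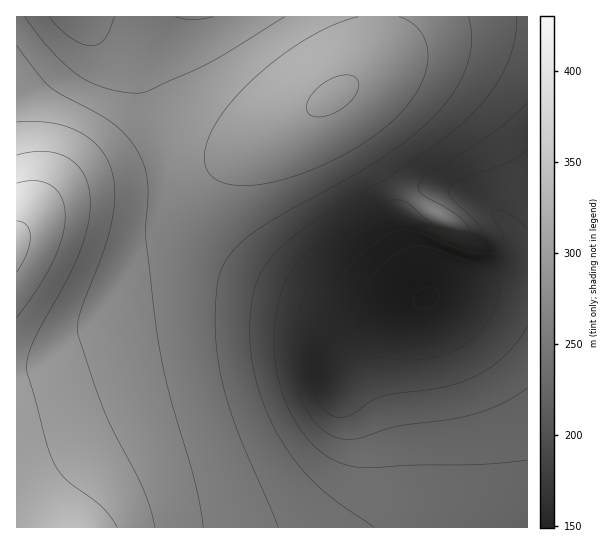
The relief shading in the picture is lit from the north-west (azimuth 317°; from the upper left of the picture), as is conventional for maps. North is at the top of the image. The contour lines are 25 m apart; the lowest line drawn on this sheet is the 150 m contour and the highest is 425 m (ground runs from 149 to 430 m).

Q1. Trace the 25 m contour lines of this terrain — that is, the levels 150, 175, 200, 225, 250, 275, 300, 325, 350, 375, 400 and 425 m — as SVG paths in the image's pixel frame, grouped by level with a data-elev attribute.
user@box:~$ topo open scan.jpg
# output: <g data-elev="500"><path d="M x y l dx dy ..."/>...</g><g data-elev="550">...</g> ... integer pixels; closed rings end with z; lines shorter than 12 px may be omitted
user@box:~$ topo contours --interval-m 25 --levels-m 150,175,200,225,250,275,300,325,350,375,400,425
<g data-elev="150"><path d="M419 309l-4-3-1-4 0-4 3-5 5-4 5-2 6 0 4 2 3 6-3 8-8 6z"/></g><g data-elev="175"><path d="M395 359l-18-3-13-5-7-6-2-11 1-20 5-20 10-17 14-15 21-14 8-2 9 0 15 4 38 15 11 5 7 5 3 6 2 6-3 18-9 18-13 15-17 11-19 8-20 3z"/></g><g data-elev="200"><path d="M527 326l-9 15-12 13-14 12-15 9-16 7-18 5-61 9-11 5-16 12-9 4-11 0-9-5-8-10-5-12-3-17 1-19 7-25 11-30 7-16 10-13 12-13 15-12 19-12 14-3 13 3 47 18 16 3 13-1 7-4 2-7-2-9-10-19 0-3 3-1 8 1 11 6 8 6 5 7"/></g><g data-elev="225"><path d="M527 388l-25 15-29 11-26 6-48 6-40 12-16 1-10-3-10-6-8-8-8-11-6-12-4-14-4-30 3-32 10-32 14-22 20-22 34-24 11-5 9-2 15 3 30 16 16 6 15 3 9-1 4-5-2-9-7-10-23-21-3-5 1-5 4-5 9-4 49-18 16-12"/></g><g data-elev="250"><path d="M527 460l-45 4-69 1-44 3-18-2-16-5-12-7-12-11-10-13-10-16-7-17-6-18-3-18-1-20 1-22 4-21 6-15 8-13 13-16 16-15 21-16 24-15 19-7 16 0 7 3 19 17 15 9 15 5 7 1 3-2 1-5-6-8-13-11-29-16-3-5 1-6 4-5 7-6 65-41 32-28"/></g><g data-elev="275"><path d="M374 527l-39-26-22-20-22-25-18-30-14-35-8-34-1-35 5-33 5-14 8-13 10-12 15-13 43-30 55-31 54-38 30-27 18-22 14-24 8-24 2-24"/><path d="M114 17l-9 22-6 5-8 2-9-2-11-6-10-8-12-13"/><path d="M213 17l-20 3-17-3"/></g><g data-elev="300"><path d="M278 527l-40-96-10-26-6-26-5-28-2-29 2-33 4-18 5-10 7-10 20-18 26-17 97-54 34-24 24-21 20-26 13-25 5-25-1-12-3-12"/><path d="M285 17l-79 48-57 26-12 2-15-1-16-4-15-5-13-8-27-24-26-34"/></g><g data-elev="325"><path d="M203 527l-7-42-27-91-10-51-13-104 2-52-2-13-3-12-10-17-12-15-19-14-52-29-11-12-22-30"/><path d="M358 17l-29 10-32 18-32 24-28 26-20 26-10 22-3 11 1 9 2 8 5 6 13 6 17 3 21-2 24-6 28-10 28-13 24-14 21-16 15-15 13-16 8-16 4-16-1-15-5-13-10-11-13-6"/></g><g data-elev="350"><path d="M155 527l-5-20-8-20-29-56-11-25-25-75 3-20 23-58 9-32 3-30-4-24-6-12-7-9-9-8-12-7-14-5-13-3-33-1"/><path d="M315 117l7 0 9-3 18-11 9-13 1-7-2-4-7-4-9 0-11 4-12 9-8 9-4 9 2 7z"/></g><g data-elev="375"><path d="M117 527l-14-19-36-27-11-15-9-21-20-75 1-12 5-16 36-67 14-33 7-31 0-13-2-12-3-10-6-8-7-7-9-5-10-4-11-1-25 4"/></g><g data-elev="400"><path d="M17 318l21-30 15-26 9-24 3-21-3-18-4-8-6-5-7-4-8-1-20 2"/></g><g data-elev="425"><path d="M17 272l10-19 3-16-1-7-3-5-4-3-5-1"/></g>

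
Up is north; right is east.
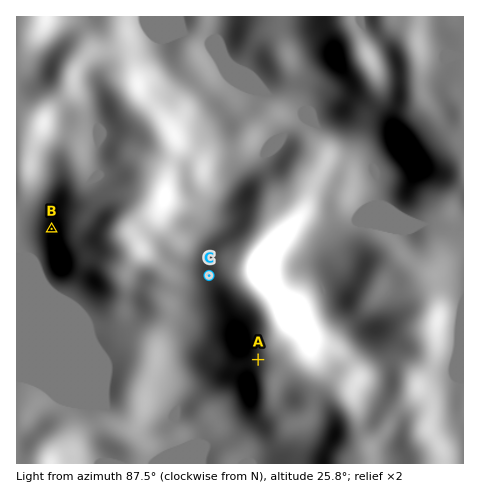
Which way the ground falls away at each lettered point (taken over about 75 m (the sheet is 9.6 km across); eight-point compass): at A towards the SW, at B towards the W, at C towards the SW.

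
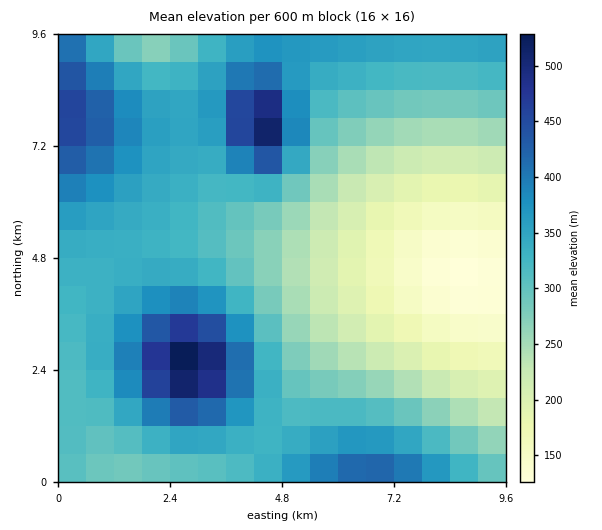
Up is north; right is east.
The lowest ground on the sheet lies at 120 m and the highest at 540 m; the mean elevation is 310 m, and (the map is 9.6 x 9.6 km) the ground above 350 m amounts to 27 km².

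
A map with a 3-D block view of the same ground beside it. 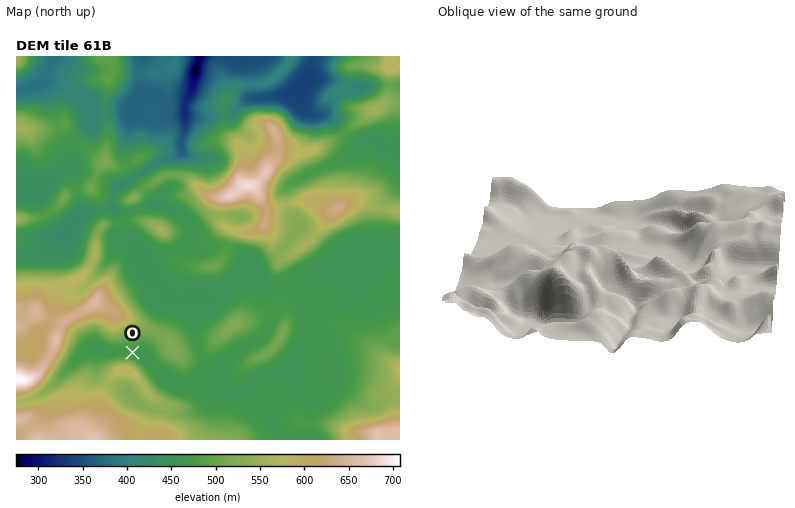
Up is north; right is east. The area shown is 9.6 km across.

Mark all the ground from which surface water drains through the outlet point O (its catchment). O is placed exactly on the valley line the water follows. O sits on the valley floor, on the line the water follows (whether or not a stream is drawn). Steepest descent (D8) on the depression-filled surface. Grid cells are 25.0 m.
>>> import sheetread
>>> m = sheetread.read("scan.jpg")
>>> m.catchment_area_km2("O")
6.259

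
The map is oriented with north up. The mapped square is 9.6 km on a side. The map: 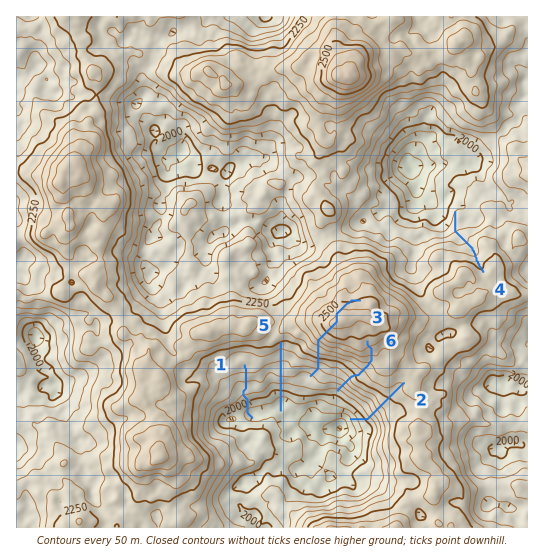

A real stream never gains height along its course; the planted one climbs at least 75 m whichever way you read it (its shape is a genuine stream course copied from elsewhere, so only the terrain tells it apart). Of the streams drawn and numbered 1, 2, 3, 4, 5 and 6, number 3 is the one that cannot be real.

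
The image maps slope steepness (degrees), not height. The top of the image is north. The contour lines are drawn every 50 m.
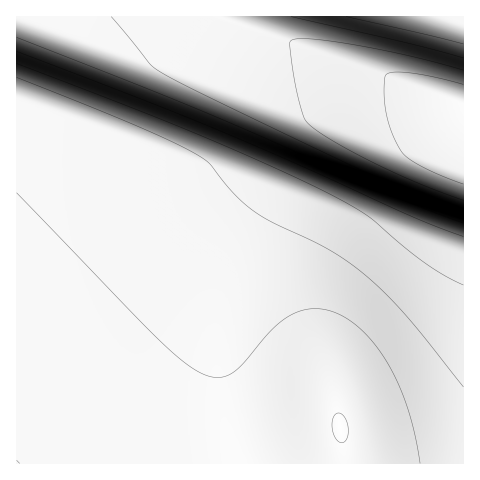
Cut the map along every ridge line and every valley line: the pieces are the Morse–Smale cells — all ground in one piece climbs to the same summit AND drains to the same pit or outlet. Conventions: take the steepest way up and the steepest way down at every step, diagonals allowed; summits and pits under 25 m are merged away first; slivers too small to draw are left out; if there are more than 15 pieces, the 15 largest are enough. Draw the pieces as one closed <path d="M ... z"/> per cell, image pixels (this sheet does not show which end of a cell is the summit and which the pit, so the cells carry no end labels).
<path d="M232 16l-216 1 1 447 213 0 1-12-12-75 0-54 7-43 8-25 12-26 12-19 24-30 23-51 8-8 49-13 33-4 56-3-210-76-8-5z"/><path d="M452 101l-43 1-47 6-49 13-8 8-23 51-24 30-12 19-12 26-10 36-5 32 0 54 12 87 233-1 0-358z"/><path d="M463 16l-229 0-1 4 17 9 213 76z"/>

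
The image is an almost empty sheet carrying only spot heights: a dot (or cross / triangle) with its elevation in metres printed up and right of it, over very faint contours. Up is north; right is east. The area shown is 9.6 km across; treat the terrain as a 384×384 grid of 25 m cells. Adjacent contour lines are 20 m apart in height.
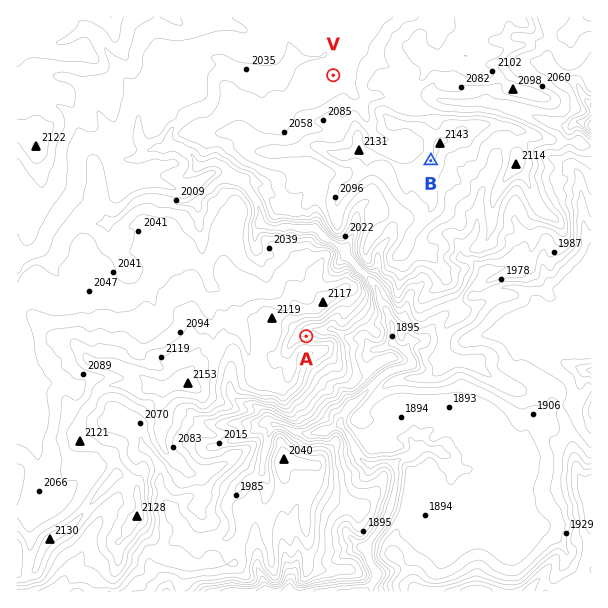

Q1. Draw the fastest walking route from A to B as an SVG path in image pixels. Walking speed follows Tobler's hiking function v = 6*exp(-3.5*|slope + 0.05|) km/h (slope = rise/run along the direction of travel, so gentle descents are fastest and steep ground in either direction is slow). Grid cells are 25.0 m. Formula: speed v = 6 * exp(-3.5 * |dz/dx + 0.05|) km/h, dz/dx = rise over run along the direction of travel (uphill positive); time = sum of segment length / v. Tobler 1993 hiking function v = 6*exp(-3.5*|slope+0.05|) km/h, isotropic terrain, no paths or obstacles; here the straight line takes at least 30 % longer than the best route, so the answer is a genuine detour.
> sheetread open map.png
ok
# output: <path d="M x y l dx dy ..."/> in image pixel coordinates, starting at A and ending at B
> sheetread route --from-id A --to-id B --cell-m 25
<path d="M306 336l24-12 5 0 3 2 6 0 3-2 4-4 12-6 6-6 2-3 0-14-5-9 0-6 2-3 3 0 3-1 1-2 5-10 0-5 15-30 6-6 6-12 1-1 23-45"/>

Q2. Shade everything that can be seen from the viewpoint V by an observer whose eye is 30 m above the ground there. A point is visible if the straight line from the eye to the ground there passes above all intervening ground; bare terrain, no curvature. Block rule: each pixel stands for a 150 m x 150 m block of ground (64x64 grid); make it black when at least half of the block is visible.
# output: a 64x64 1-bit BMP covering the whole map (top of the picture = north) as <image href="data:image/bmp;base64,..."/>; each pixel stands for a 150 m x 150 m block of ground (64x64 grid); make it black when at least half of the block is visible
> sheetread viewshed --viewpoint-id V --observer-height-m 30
<image width="64" height="64" href="data:image/bmp;base64,Qk0+AgAAAAAAAD4AAAAoAAAAQAAAAEAAAAABAAEAAAAAAAACAAATCwAAEwsAAAIAAAAAAAAA////AAAAAAAAAAAAAAAAAAAAAAAAAAAAAAAAAAAAAAAAAAAAAAAAAAAAAAAAAAAAAAAAAAAAAAAAAAAAAAAAAAAAAAAAAAAAAAAAAAAAAAAAAAAAAAAAAAAAAAAAAAAAAAAAAAAAAAAAAAAAAAAAAAAAAAAAAAAAAAAAAAAAAAAAAAAAAAAAAAAAAAAAAAAAAAAAAAAAAAAAAAAAAAAAAAAAAAAAAAAAAAAAAAAAAAAAAAAAAAAAAAAAAAAAAAAAAAPwAAAAAAAABnAAAAAAAAAAMAAAAAAAAQAgAAAAAAAAAAAAAAAAAAAAAAAAAAAAAAAAAAAAAAAAAAAAAAAAAAAAAAAAAAAAAAAAAAAAAAAAAAAAAAAAACAAAAAAAAAAAAAAAAAAAAAAAAAAAAAAAAAAAAAAAAAAIAAAAAAAAABgAAAAAAAAAHAAAAAAAAAAeAAAAAAAAAA4AAAAAAAAAD4AAAAAAAAAHgAAAAAAAAAeAAAAAAAAAB8AAAAAAAAAPhAAAAAgAAA+AAAAAMAAAD4IAD98gAAAPEgAfdwAAAA80Y/4D4HAAD2QwPDvn+AAeznA//+YAADDOfH//4AAAP45+f/+AAAA/z35//8AAADg5////4gAAIBv/////AAAAM/////4AAABn/////AAAAAf////4AAAEB9////QAAAAPn///4AAAA=="/>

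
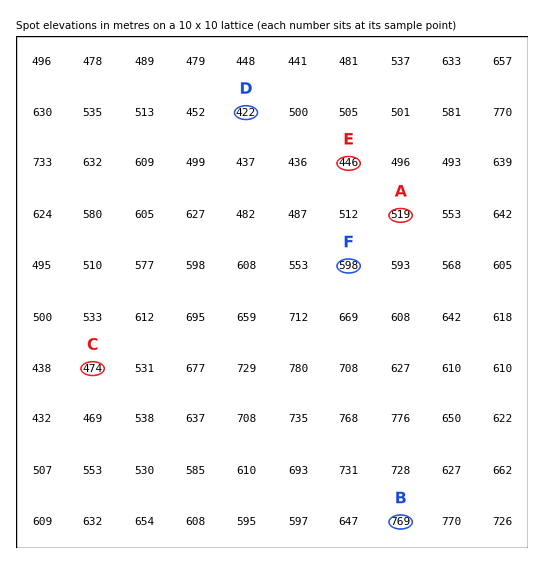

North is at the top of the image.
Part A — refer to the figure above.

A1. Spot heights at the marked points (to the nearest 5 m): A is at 520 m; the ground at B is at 770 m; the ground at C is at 475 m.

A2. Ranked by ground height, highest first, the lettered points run F E D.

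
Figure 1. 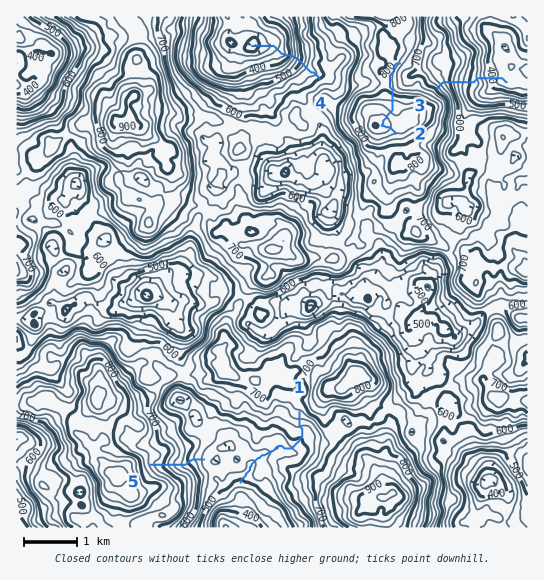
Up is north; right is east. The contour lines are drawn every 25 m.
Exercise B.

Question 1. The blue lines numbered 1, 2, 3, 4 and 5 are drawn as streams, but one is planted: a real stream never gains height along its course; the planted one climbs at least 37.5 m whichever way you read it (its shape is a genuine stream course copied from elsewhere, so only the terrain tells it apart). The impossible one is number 2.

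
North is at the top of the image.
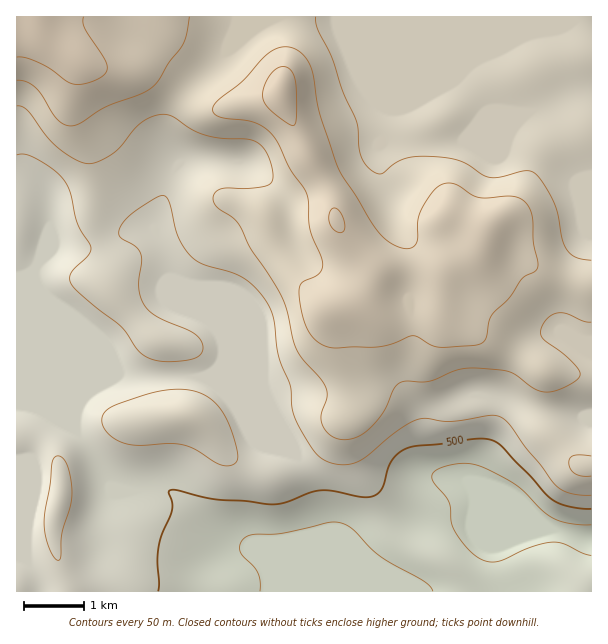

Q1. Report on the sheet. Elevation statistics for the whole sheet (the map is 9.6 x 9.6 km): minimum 430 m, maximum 730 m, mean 570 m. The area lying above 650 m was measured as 14.4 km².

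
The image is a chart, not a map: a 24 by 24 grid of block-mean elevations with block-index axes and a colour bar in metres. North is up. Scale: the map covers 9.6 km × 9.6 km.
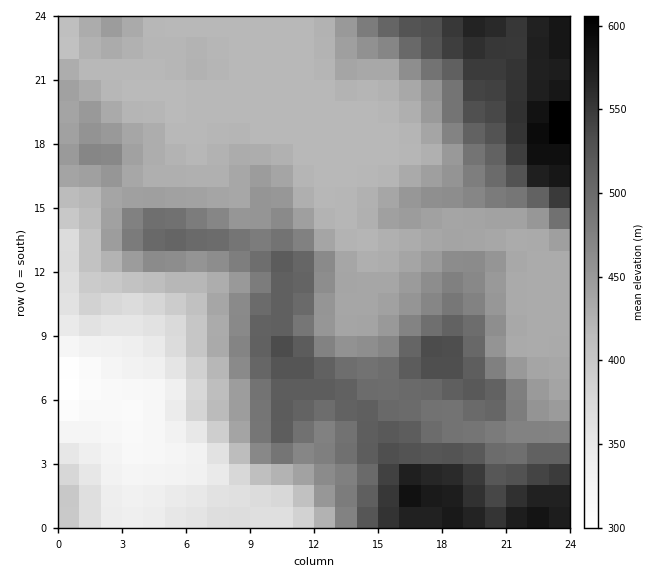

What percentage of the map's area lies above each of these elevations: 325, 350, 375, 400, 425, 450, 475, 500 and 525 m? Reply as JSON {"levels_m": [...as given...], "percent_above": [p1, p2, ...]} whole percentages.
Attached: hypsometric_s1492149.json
{"levels_m": [325, 350, 375, 400, 425, 450, 475, 500, 525], "percent_above": [96, 91, 87, 84, 65, 43, 33, 23, 13]}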